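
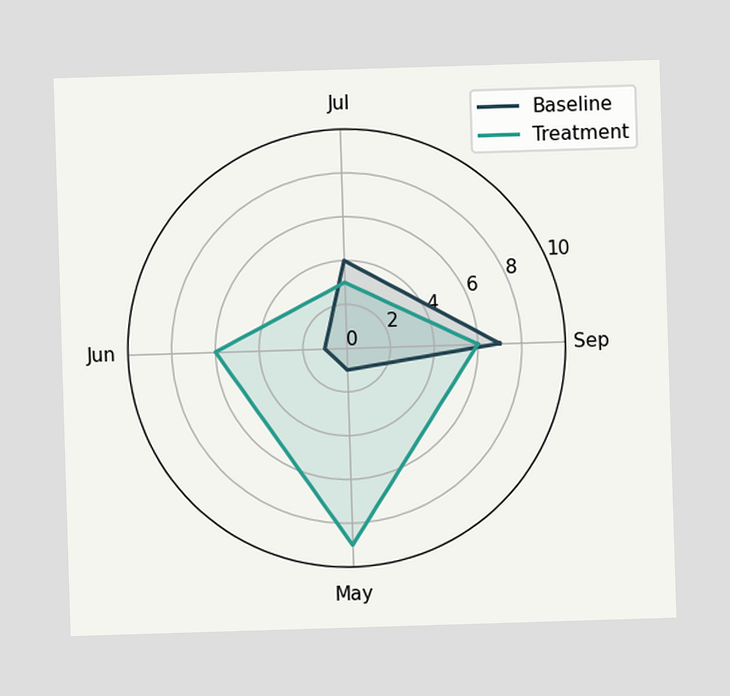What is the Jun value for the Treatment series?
On the Jun axis, Treatment reaches 6.

6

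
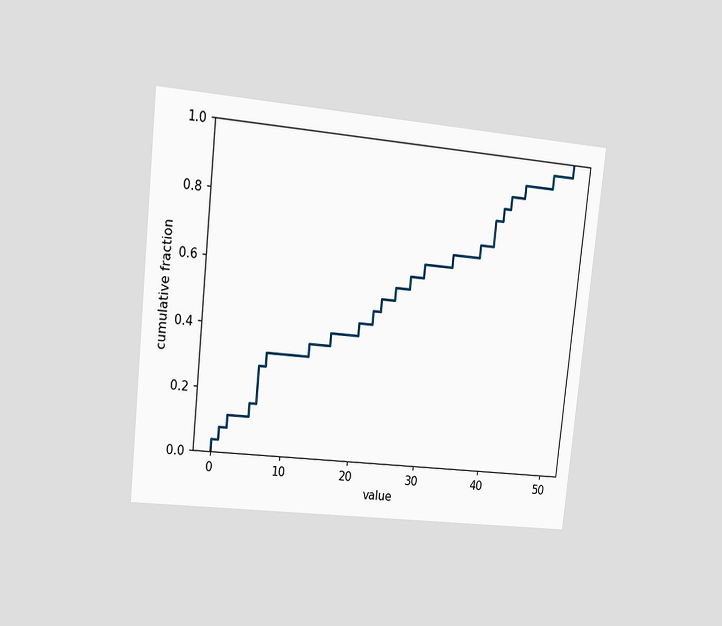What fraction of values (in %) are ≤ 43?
92%

The chart is tilted about 6° clockwise and viewed at a slight angle. At x=43 the ECDF step is at 92%.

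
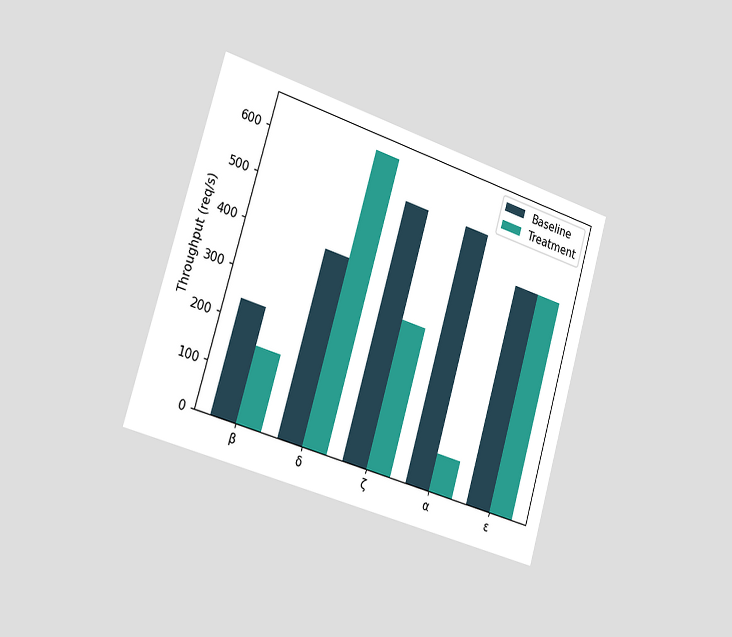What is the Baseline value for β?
The chart is tilted about 16° clockwise and viewed slightly from the left. The Baseline bar at β reaches 240req/s on the y-axis.

240req/s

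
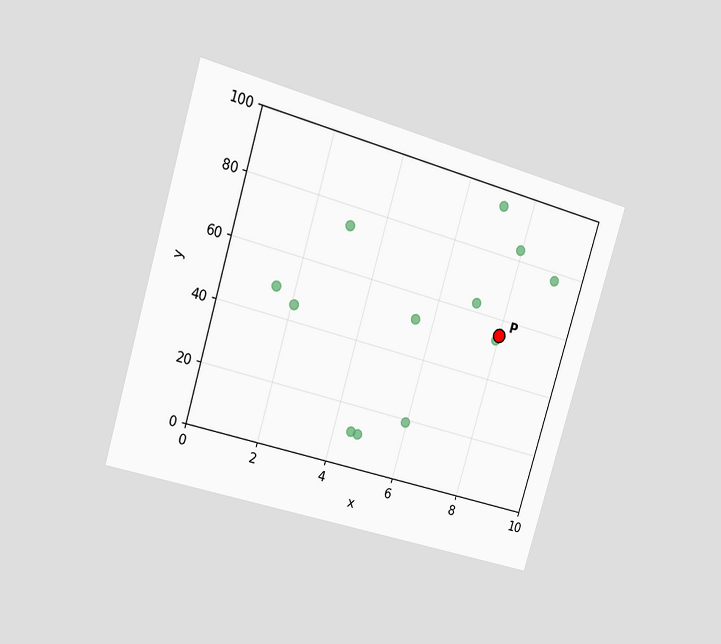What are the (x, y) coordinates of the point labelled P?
The chart is tilted about 16° clockwise and viewed at a slight angle. Following the gridlines from P to each axis, P sits at (8, 55).

(8, 55)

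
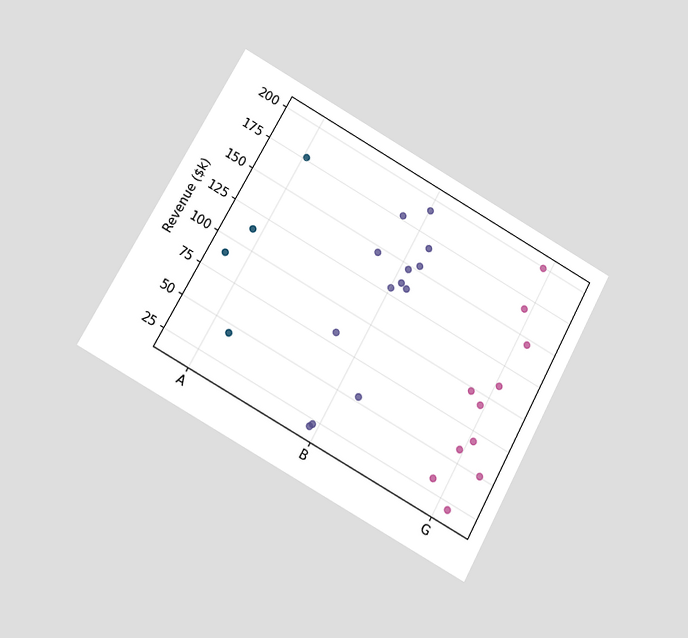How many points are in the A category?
The chart is tilted about 29° clockwise and viewed at a slight angle. Counting the markers in the A column gives 4.

4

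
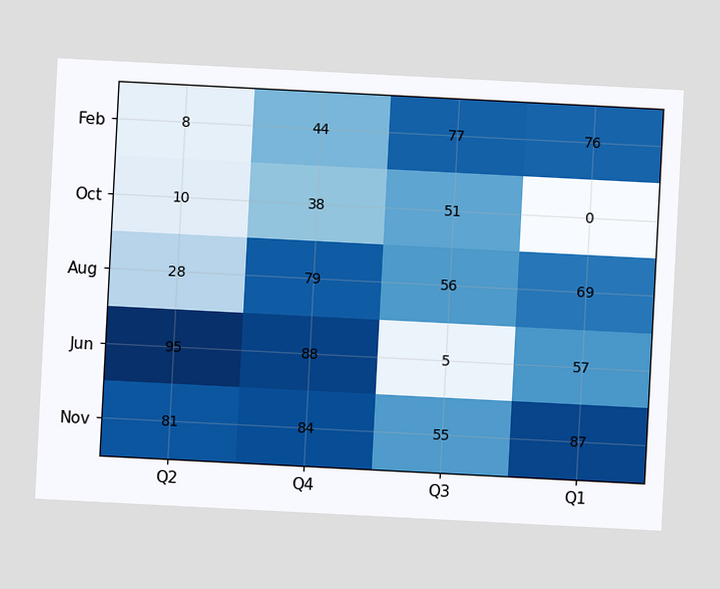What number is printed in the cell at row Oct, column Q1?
0

The chart is tilted about 3° clockwise. The (Oct, Q1) cell reads 0.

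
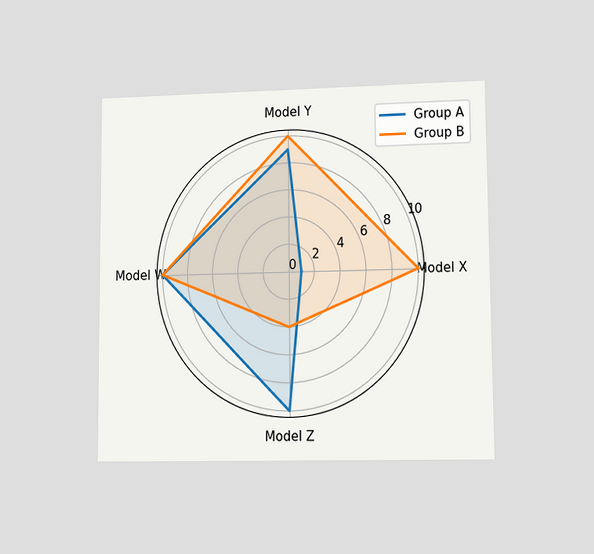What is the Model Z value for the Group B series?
4

The chart is viewed at a slight angle. On the Model Z axis, Group B reaches 4.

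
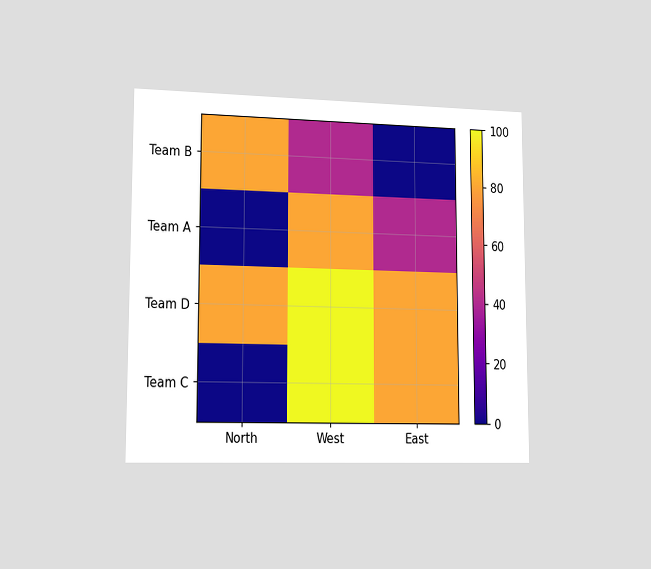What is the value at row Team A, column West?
80

The chart is viewed slightly from the left. Matching cell (Team A, West) against the colorbar gives 80.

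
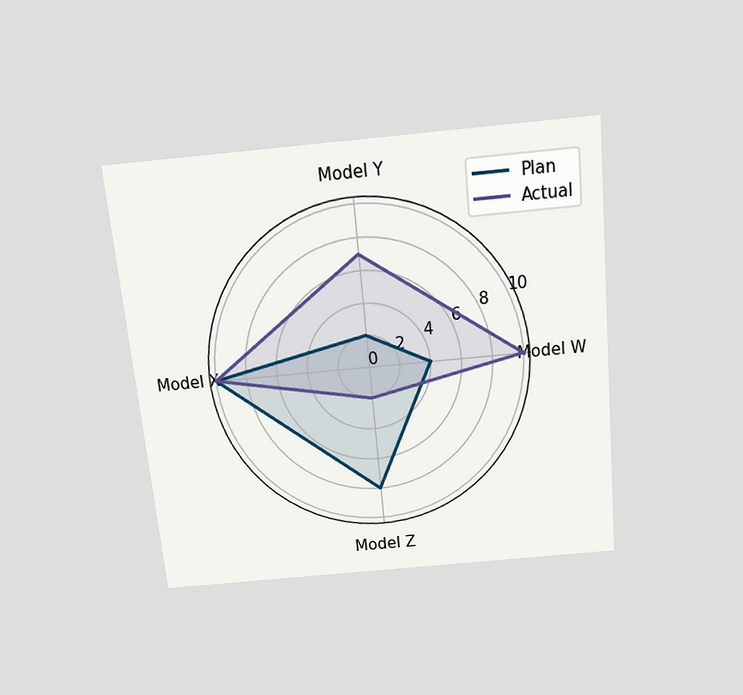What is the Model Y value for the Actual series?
The chart is tilted about 6° counter-clockwise and viewed slightly from above. On the Model Y axis, Actual reaches 7.

7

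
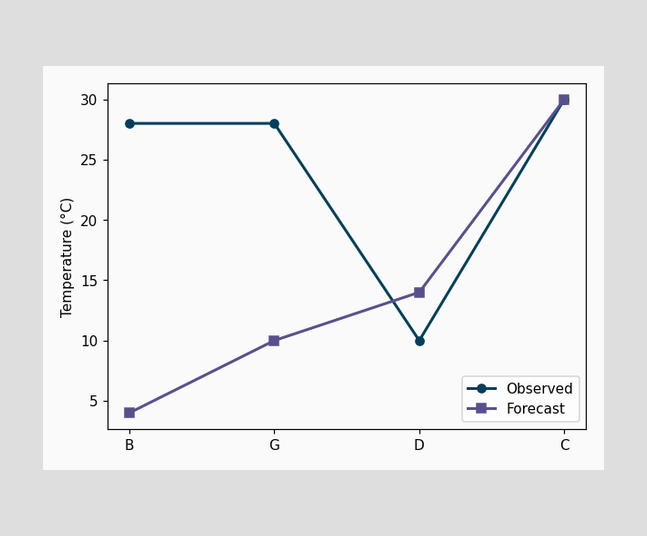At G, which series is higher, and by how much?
Observed, by 18°C

At G, Observed sits above the other line by 18°C.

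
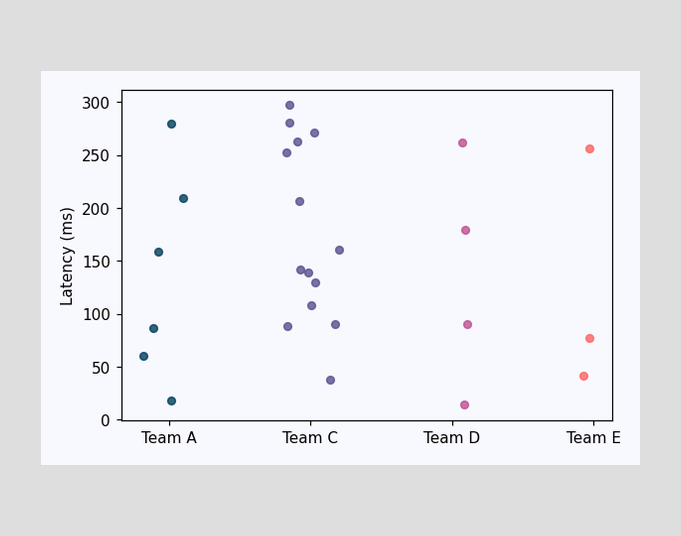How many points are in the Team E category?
3

Counting the markers in the Team E column gives 3.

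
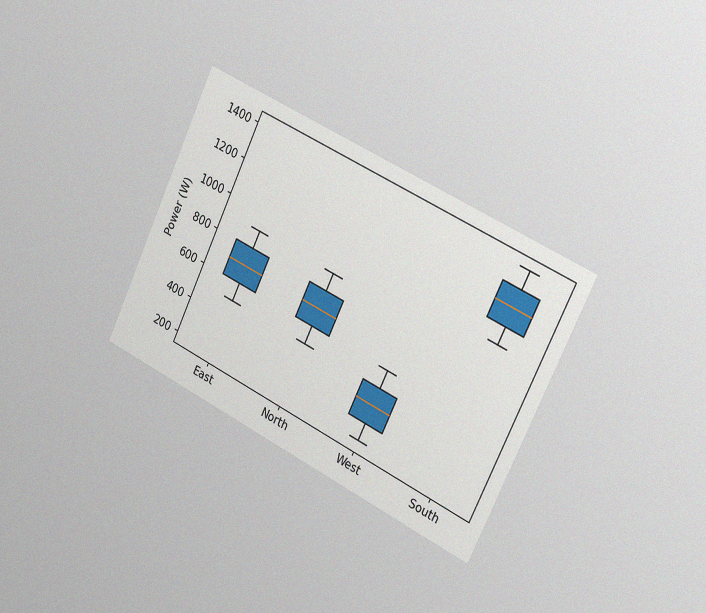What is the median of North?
700W

The chart is tilted about 26° clockwise and viewed slightly from the right, with some photo noise. The median line in the North box sits at 700W.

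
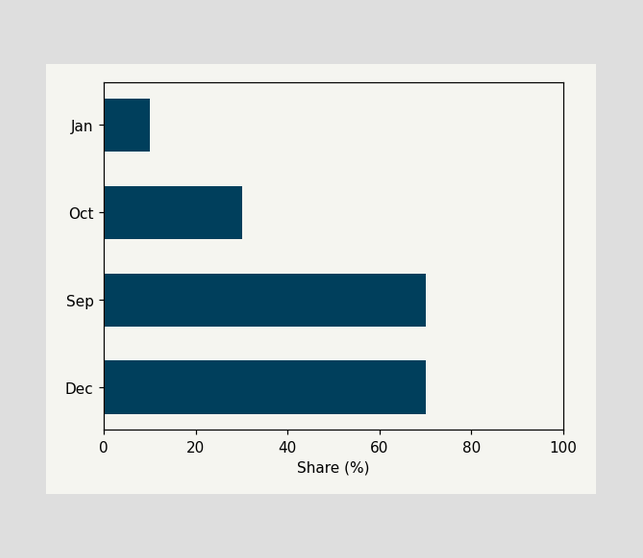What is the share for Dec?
Reading along the chart's x-axis, the Dec bar reaches 70%.

70%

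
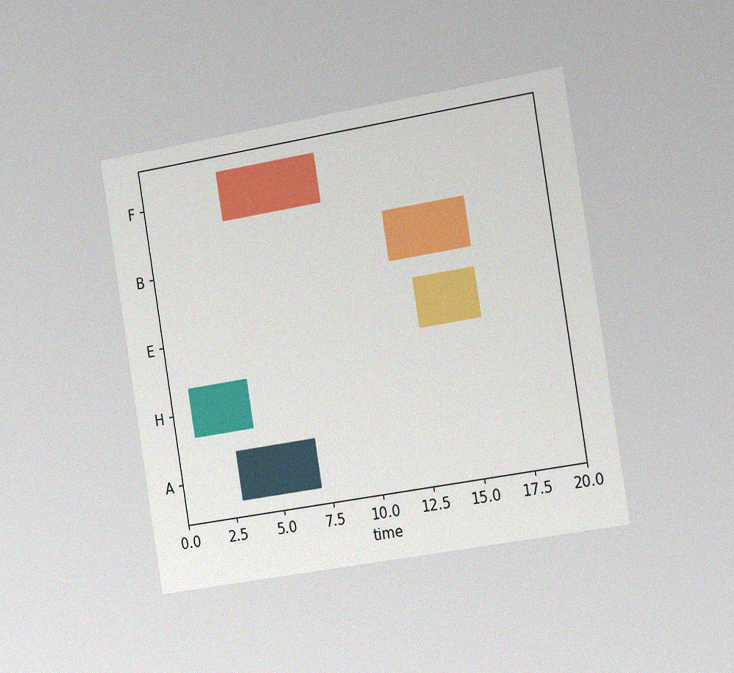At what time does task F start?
4

The chart is tilted about 9° counter-clockwise and viewed slightly from the right, with some photo noise. The F bar begins at t=4.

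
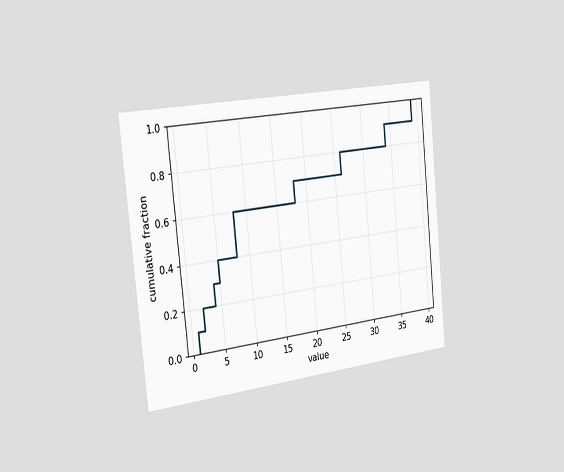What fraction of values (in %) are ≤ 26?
The chart is tilted about 6° counter-clockwise and viewed slightly from the left. At x=26 the ECDF step is at 80%.

80%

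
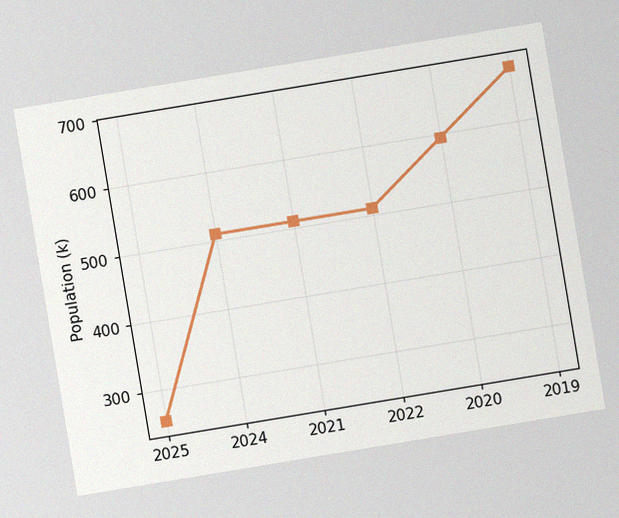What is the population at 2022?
The chart is tilted about 9° counter-clockwise, with some photo noise. At 2022, the line is at 510k.

510k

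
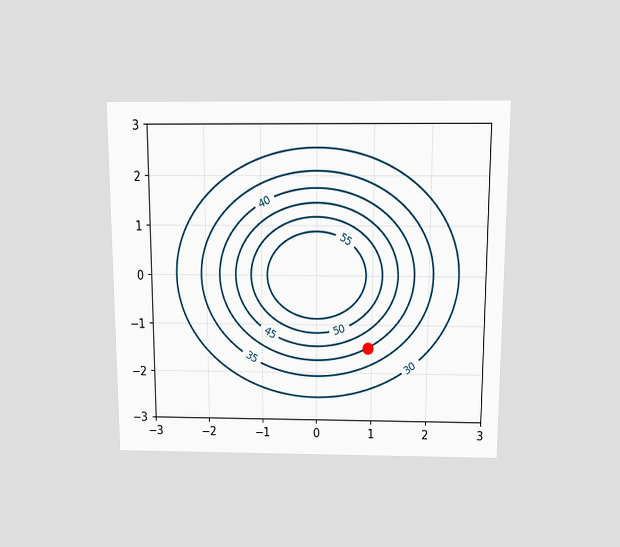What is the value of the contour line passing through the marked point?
The chart is viewed slightly from above. The marked point sits on the contour labelled 40.

40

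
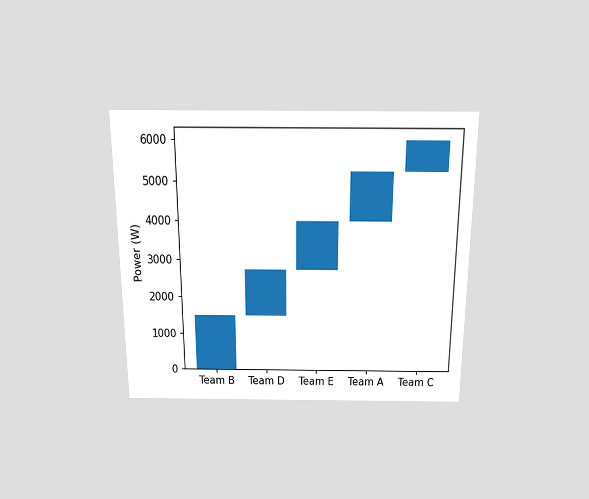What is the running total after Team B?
1500W

The chart is viewed slightly from above. After Team B the running total reaches 1500W.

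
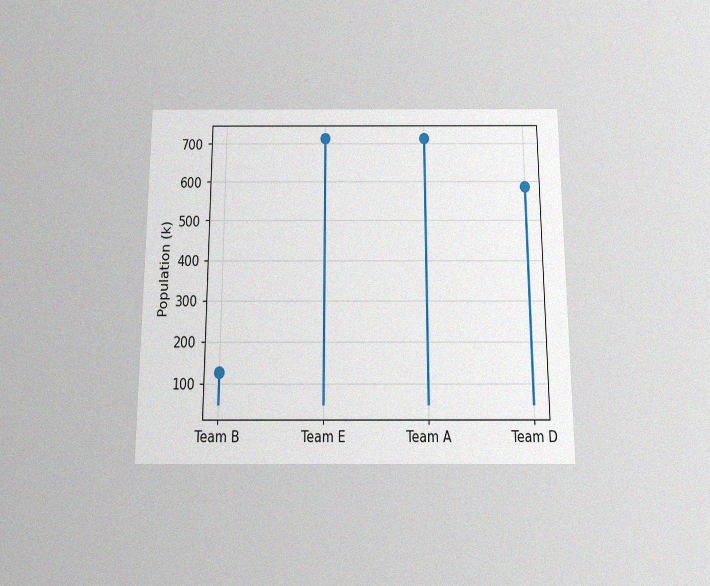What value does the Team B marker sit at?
126k

The chart is viewed slightly from below, with some photo noise. The Team B marker sits at 126k.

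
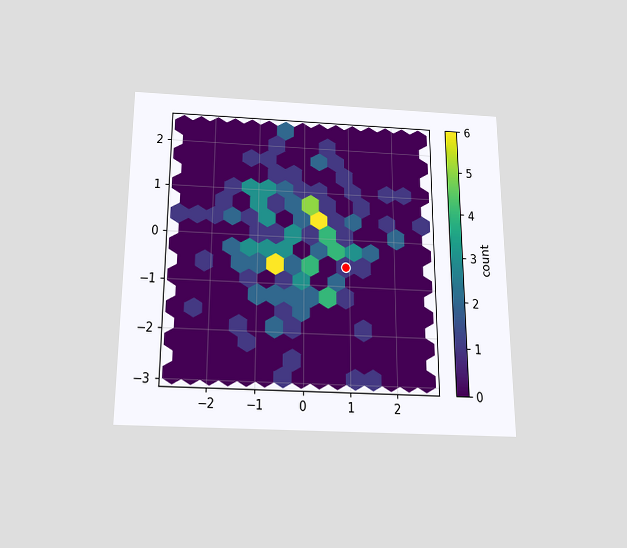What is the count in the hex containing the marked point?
The chart is viewed slightly from below. The marked hex reads 1 on the colorbar.

1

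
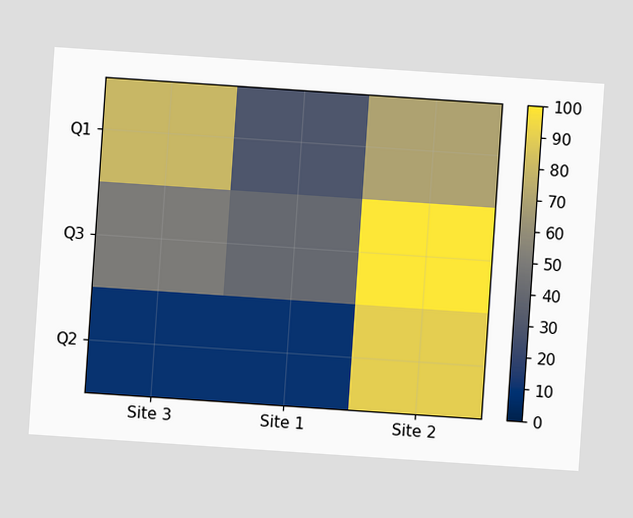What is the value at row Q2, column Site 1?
10

The chart is tilted about 4° clockwise. Matching cell (Q2, Site 1) against the colorbar gives 10.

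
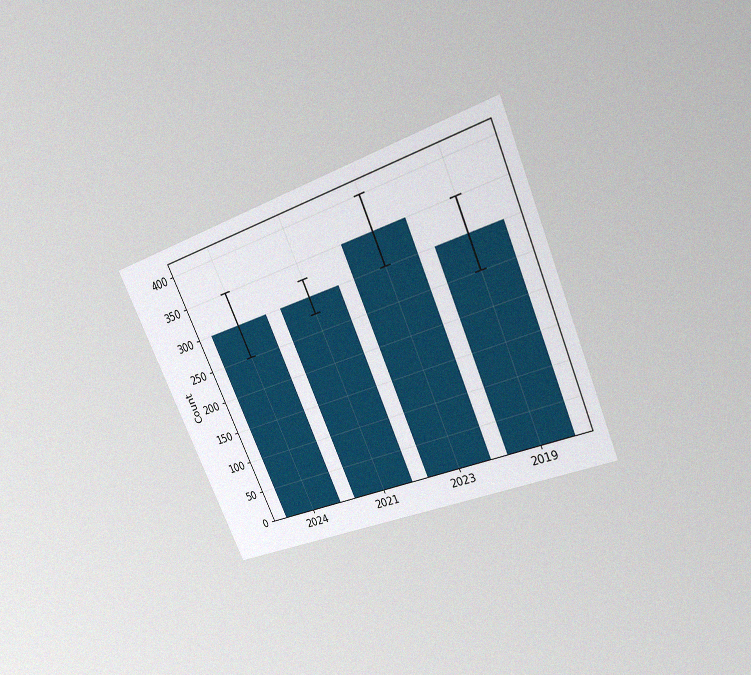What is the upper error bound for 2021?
The chart is tilted about 24° counter-clockwise and viewed at a slight angle, with some photo noise. The 2021 bar's upper whisker reaches 325.

325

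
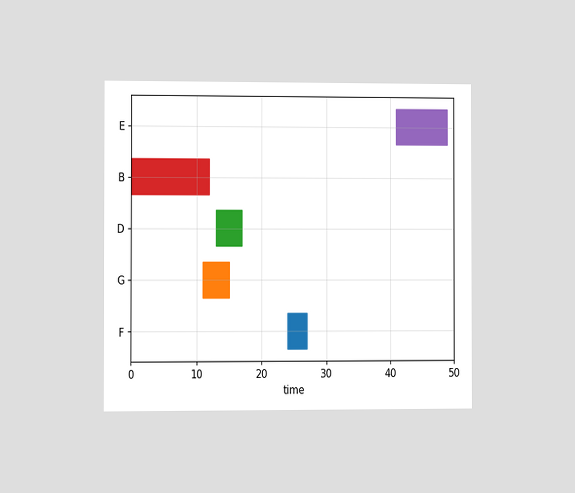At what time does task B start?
0

The chart is viewed slightly from the left. The B bar begins at t=0.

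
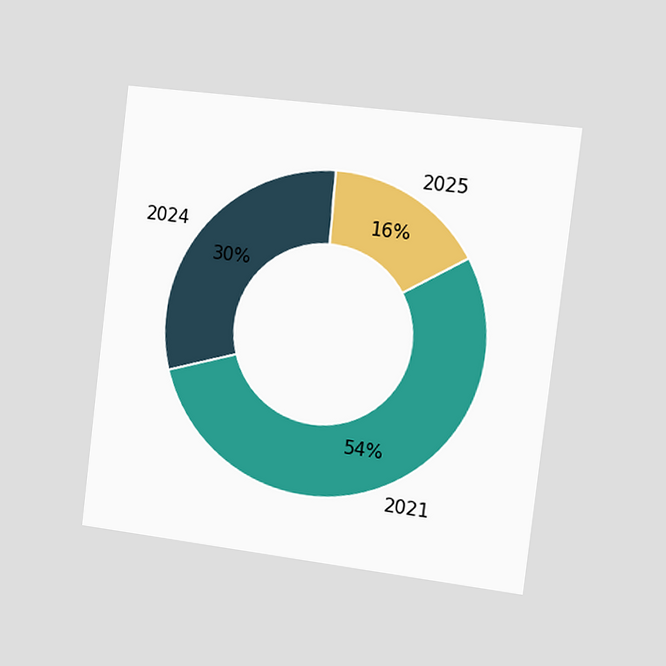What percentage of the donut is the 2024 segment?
The chart is tilted about 7° clockwise and viewed slightly from the right. The 2024 segment takes up 30% of the ring.

30%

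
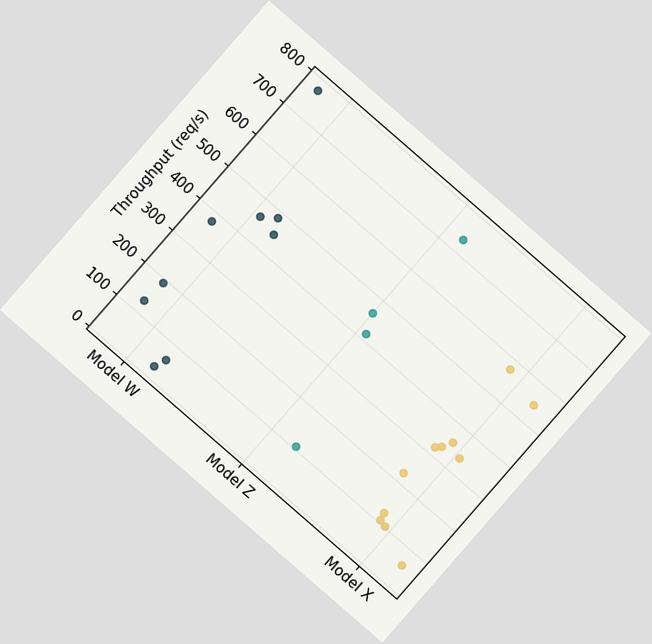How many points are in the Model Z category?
4

The chart is tilted about 41° clockwise. Counting the markers in the Model Z column gives 4.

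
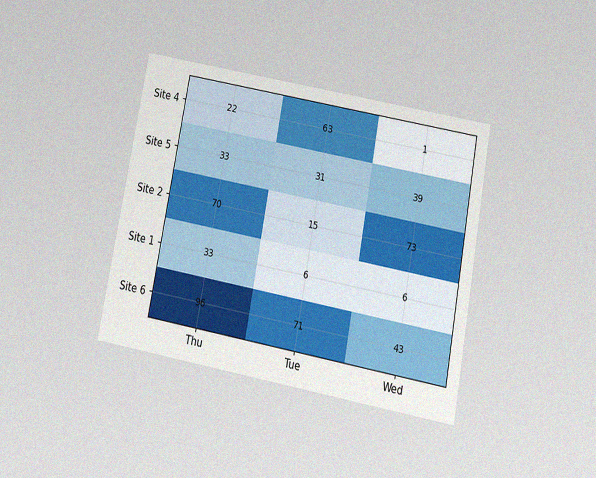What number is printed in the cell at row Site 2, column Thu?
The chart is tilted about 11° clockwise and viewed slightly from below, with some photo noise. The (Site 2, Thu) cell reads 70.

70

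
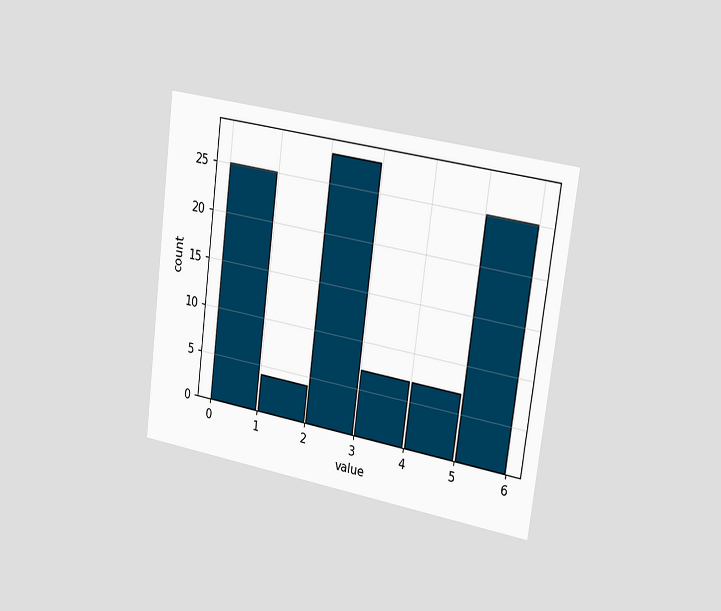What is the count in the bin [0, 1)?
The chart is tilted about 7° clockwise and viewed slightly from the right. The [0, 1) bin has height 25.

25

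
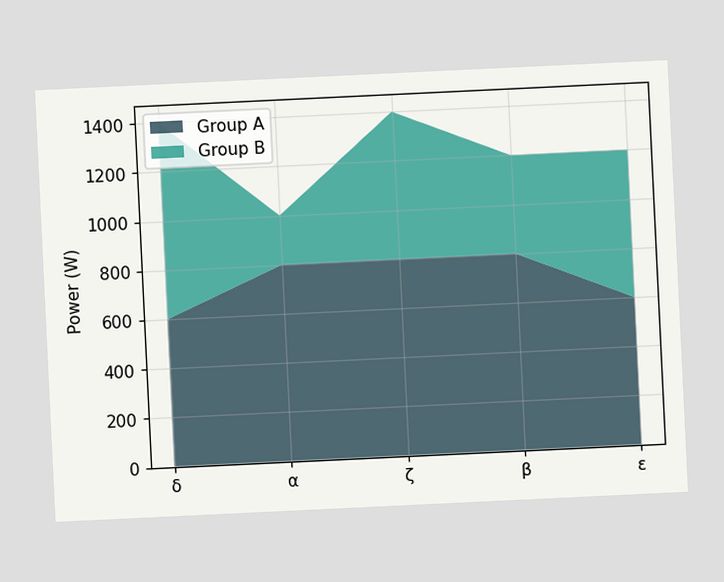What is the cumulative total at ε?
1200W

The chart is tilted about 3° counter-clockwise. The stacked total at ε reaches 1200W.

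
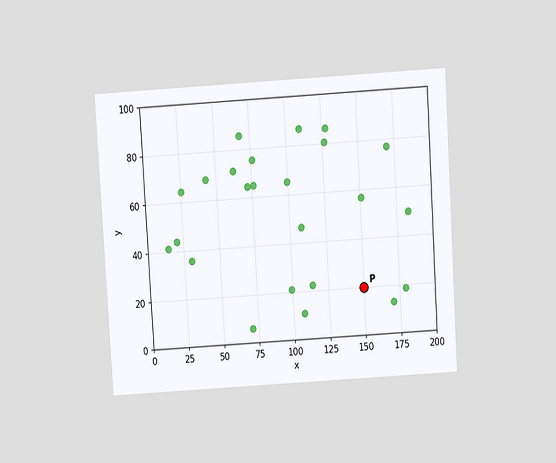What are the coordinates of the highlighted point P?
The chart is tilted about 3° counter-clockwise and viewed slightly from above. Following the gridlines from P to each axis, P sits at (150, 20).

(150, 20)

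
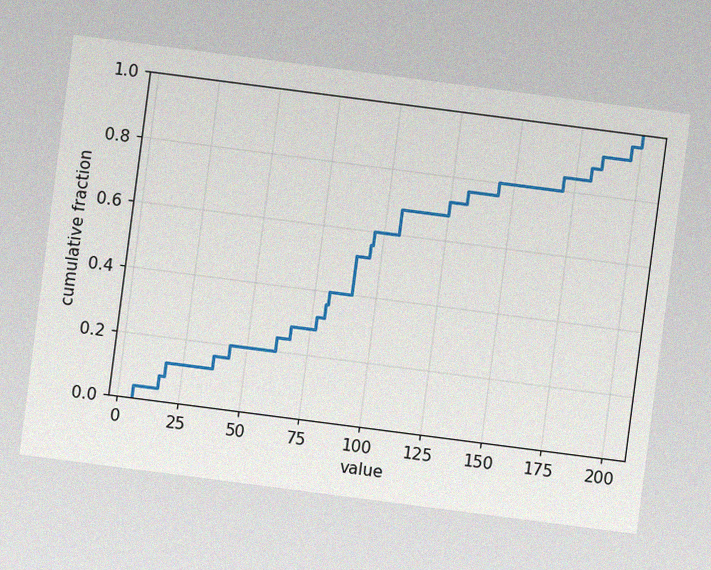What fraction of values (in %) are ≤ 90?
The chart is tilted about 7° clockwise, with some photo noise. At x=90 the ECDF step is at 52%.

52%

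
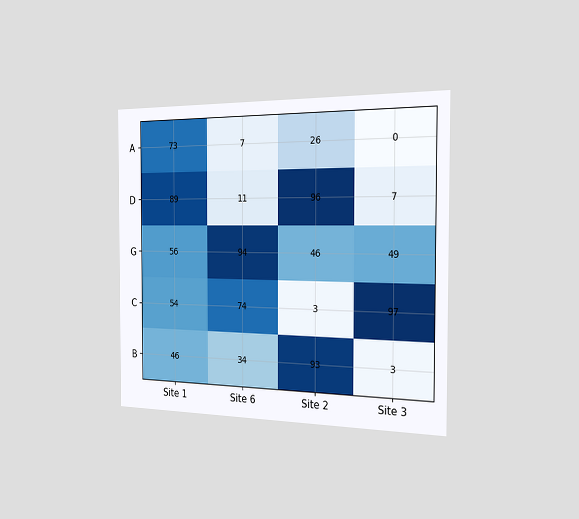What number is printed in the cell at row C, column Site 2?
The chart is viewed slightly from the right. The (C, Site 2) cell reads 3.

3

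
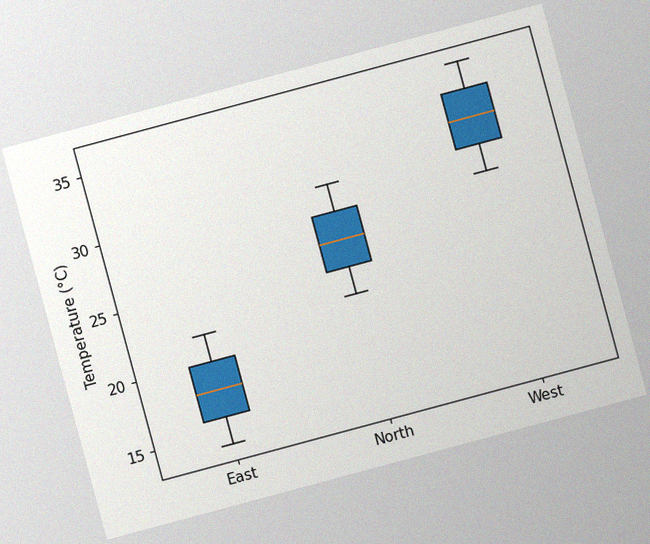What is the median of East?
The chart is tilted about 15° counter-clockwise, with some photo noise. The median line in the East box sits at 18°C.

18°C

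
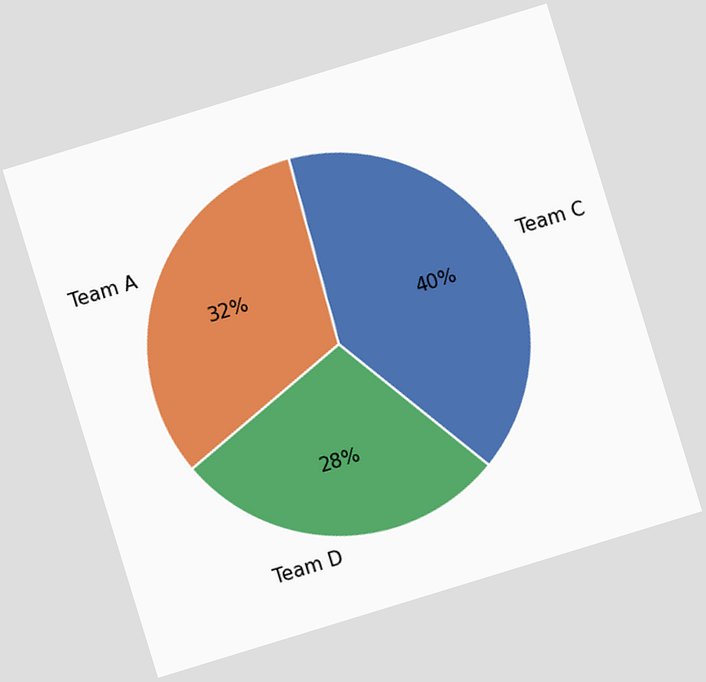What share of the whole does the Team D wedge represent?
The chart is tilted about 17° counter-clockwise. The Team D slice takes up 28% of the pie.

28%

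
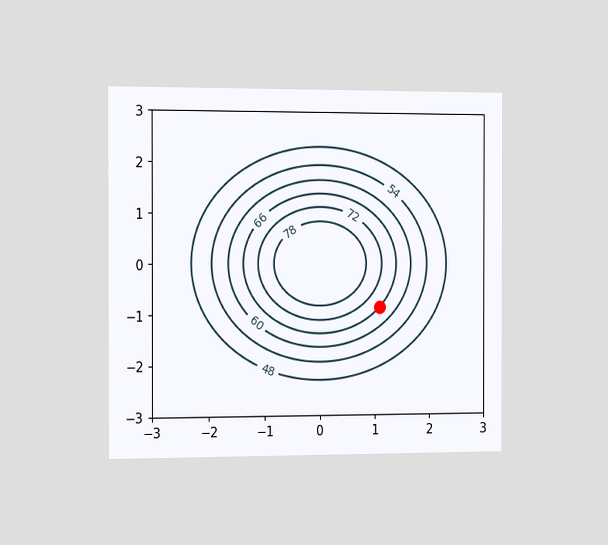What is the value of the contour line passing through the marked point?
66

The chart is viewed slightly from the left. The marked point sits on the contour labelled 66.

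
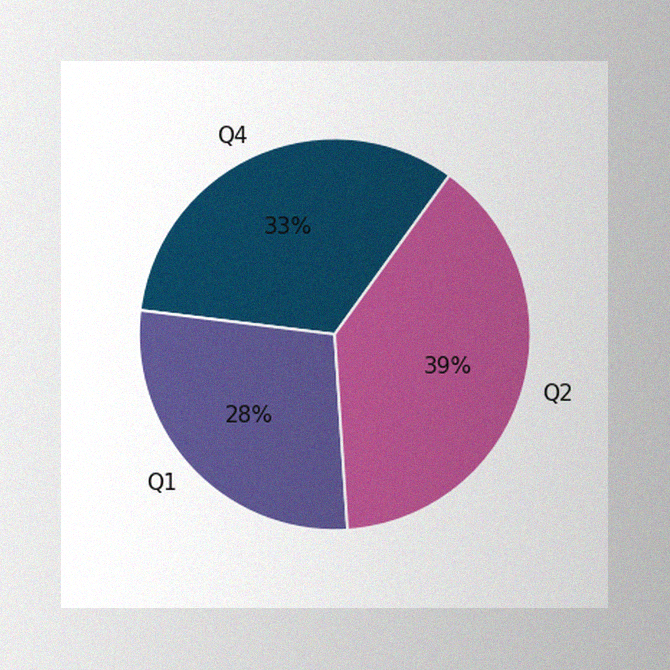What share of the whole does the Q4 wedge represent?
The image has some photo noise and uneven lighting. The Q4 slice takes up 33% of the pie.

33%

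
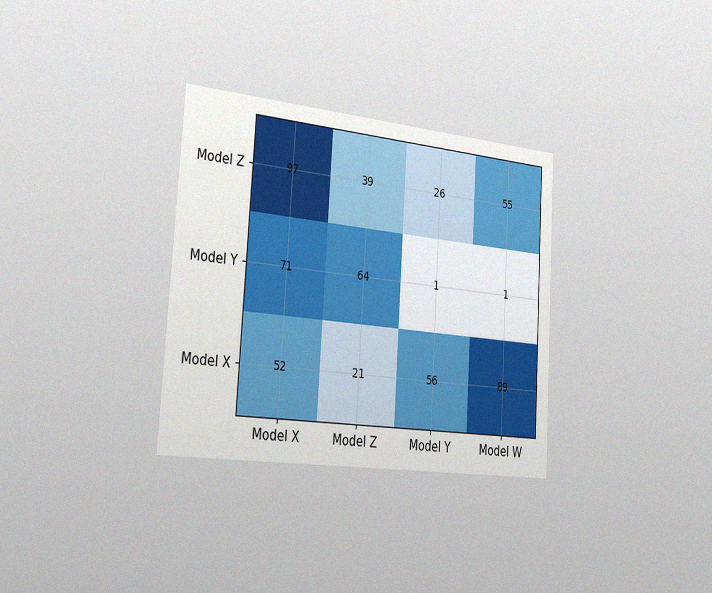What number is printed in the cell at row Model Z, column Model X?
The chart is tilted about 4° clockwise and viewed slightly from the left, with some photo noise. The (Model Z, Model X) cell reads 97.

97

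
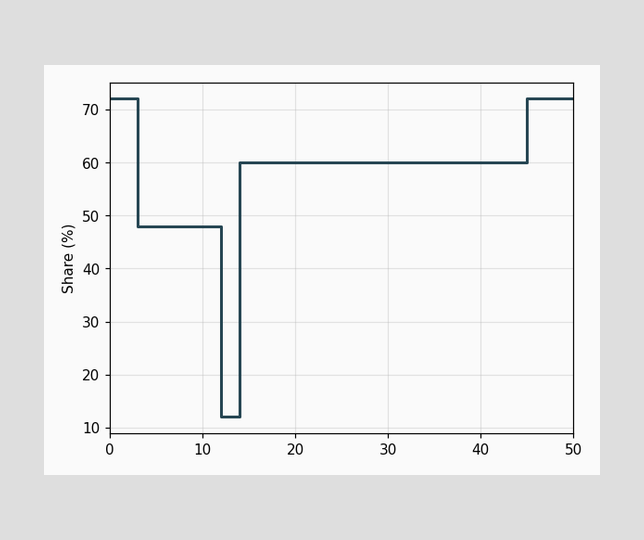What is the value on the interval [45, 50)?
On [45, 50) the step sits at 72%.

72%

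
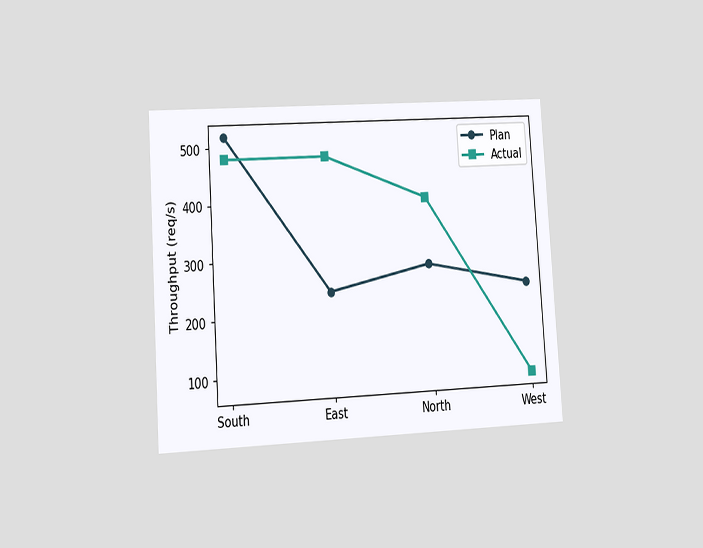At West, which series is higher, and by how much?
Plan, by 160req/s

The chart is tilted about 4° counter-clockwise and viewed slightly from the left. At West, Plan sits above the other line by 160req/s.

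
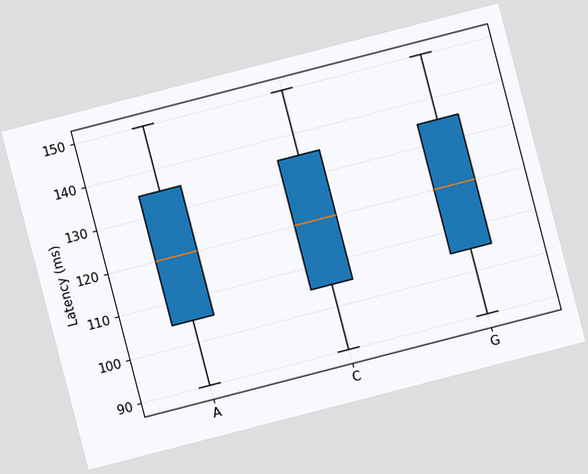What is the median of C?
120ms

The chart is tilted about 14° counter-clockwise. The median line in the C box sits at 120ms.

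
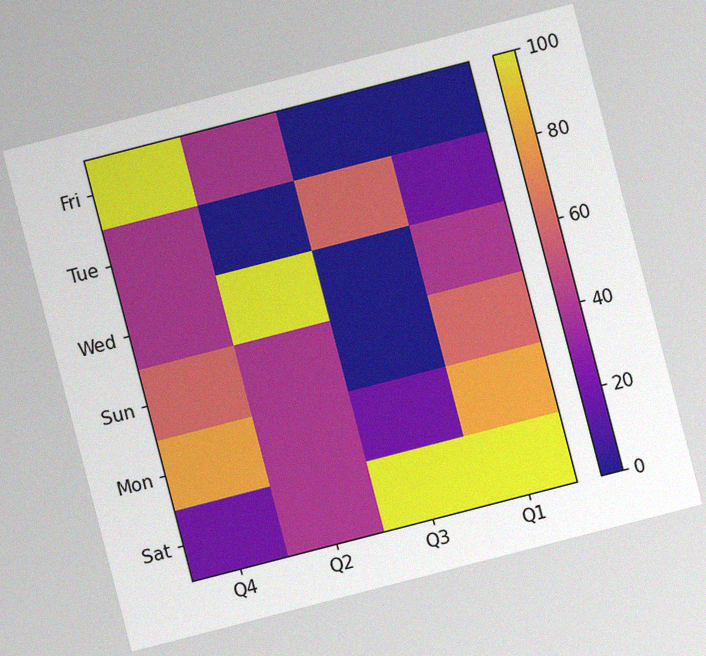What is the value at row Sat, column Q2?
40

The chart is tilted about 14° counter-clockwise, with some photo noise. Matching cell (Sat, Q2) against the colorbar gives 40.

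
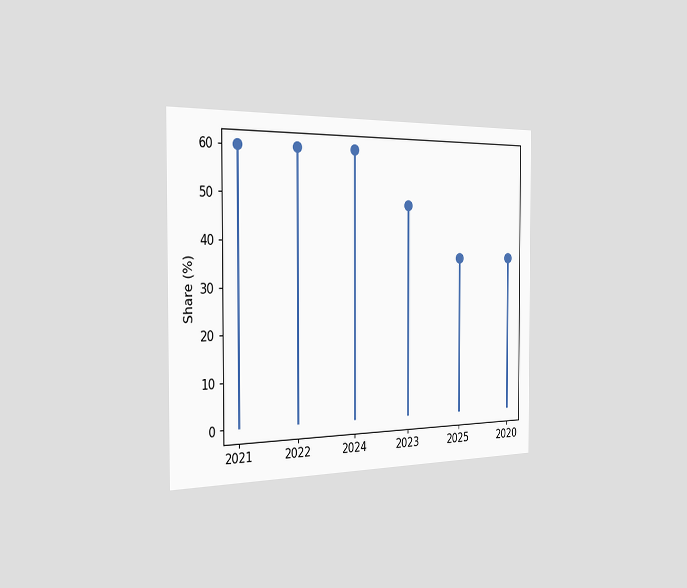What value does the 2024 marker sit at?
60%

The chart is viewed slightly from the left. The 2024 marker sits at 60%.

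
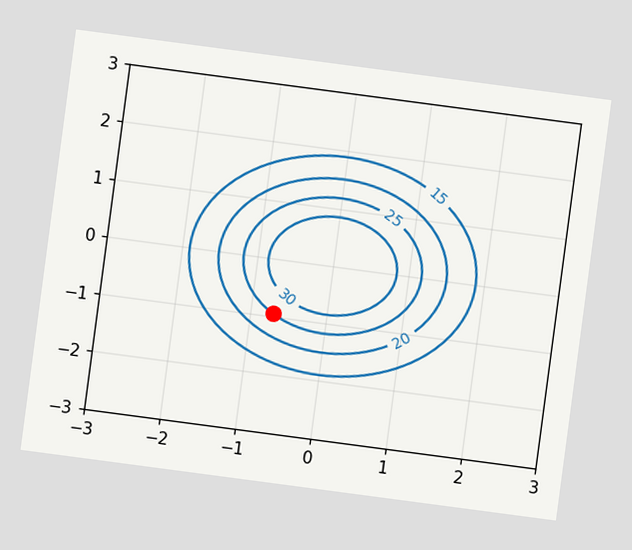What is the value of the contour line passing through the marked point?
The chart is tilted about 8° clockwise. The marked point sits on the contour labelled 25.

25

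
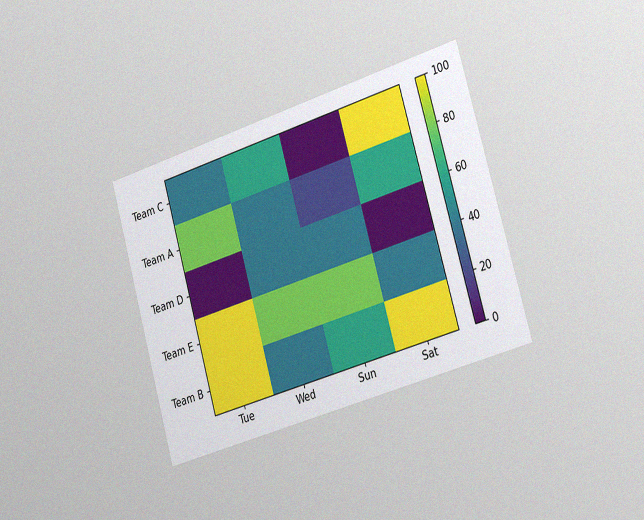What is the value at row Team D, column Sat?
The chart is tilted about 16° counter-clockwise and viewed slightly from the right, with some photo noise. Matching cell (Team D, Sat) against the colorbar gives 0.

0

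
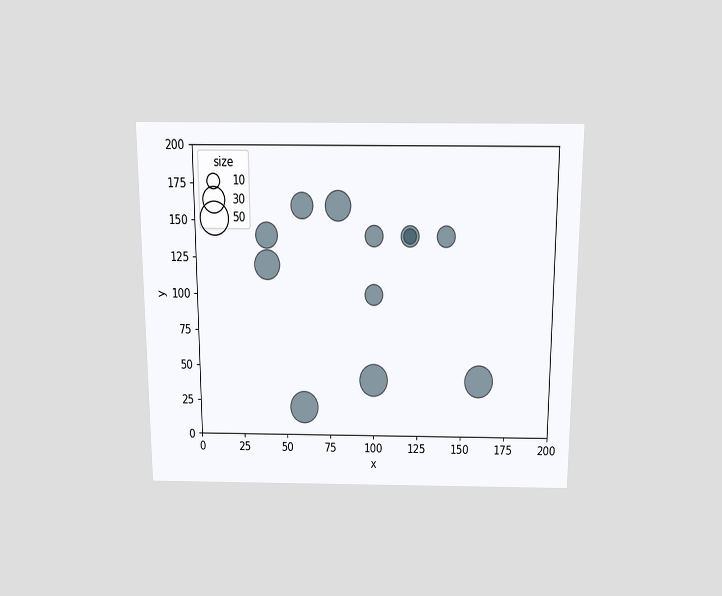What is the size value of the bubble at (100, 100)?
20

The chart is viewed slightly from above. Matching the bubble at (100, 100) against the size legend gives 20.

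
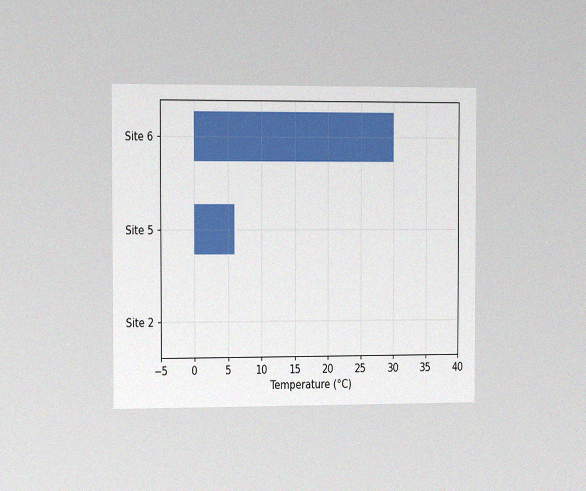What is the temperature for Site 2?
0°C

The chart is viewed slightly from the left, with some photo noise. Reading along the chart's x-axis, the Site 2 bar reaches 0°C.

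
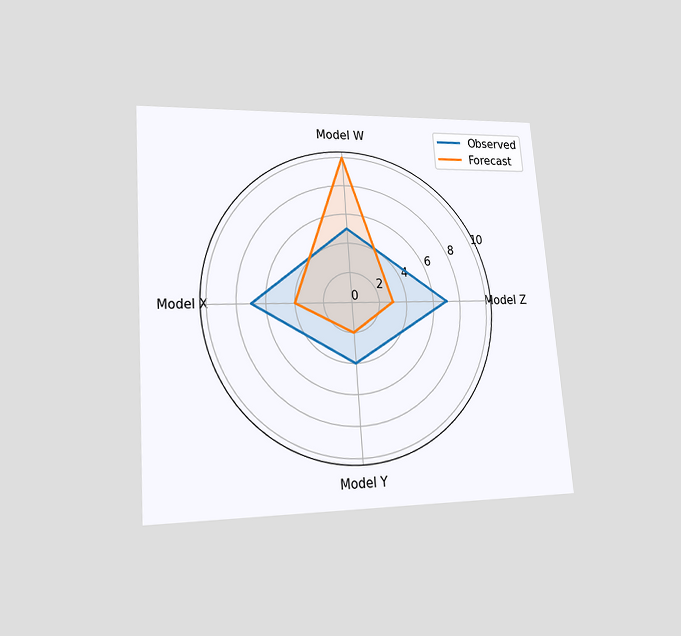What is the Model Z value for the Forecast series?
3

The chart is tilted about 4° counter-clockwise and viewed at a slight angle. On the Model Z axis, Forecast reaches 3.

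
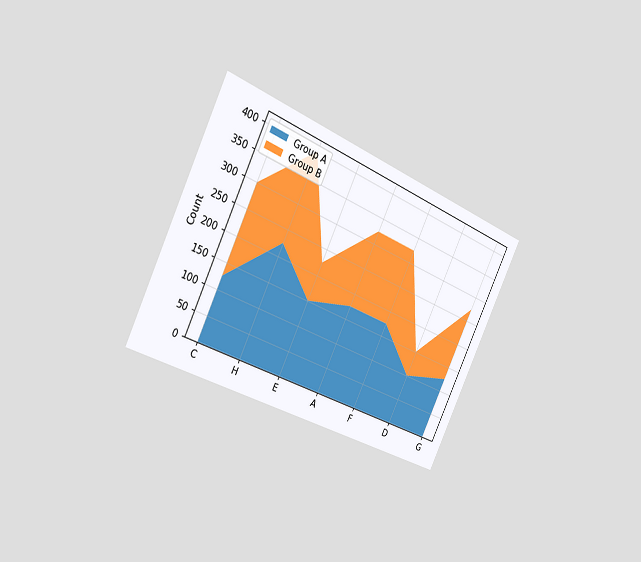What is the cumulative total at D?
The chart is tilted about 26° clockwise and viewed slightly from the left. The stacked total at D reaches 150.

150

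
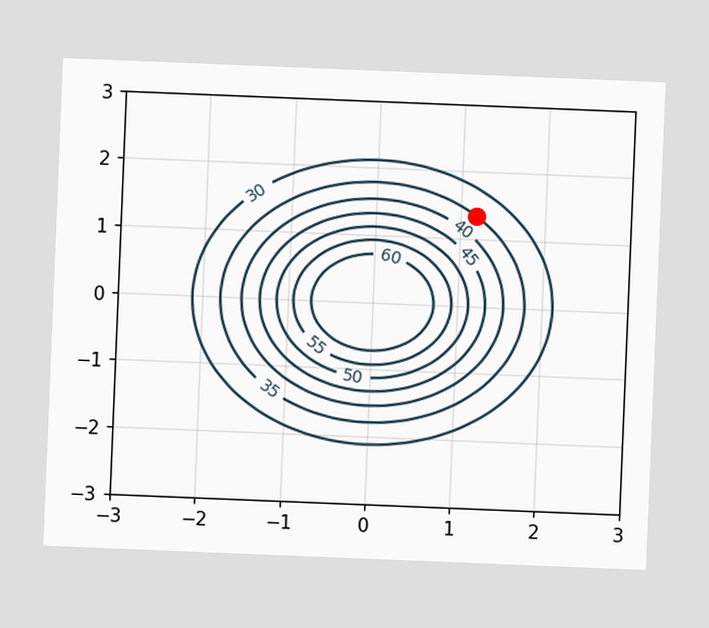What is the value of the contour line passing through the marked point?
The chart is tilted about 2° clockwise. The marked point sits on the contour labelled 35.

35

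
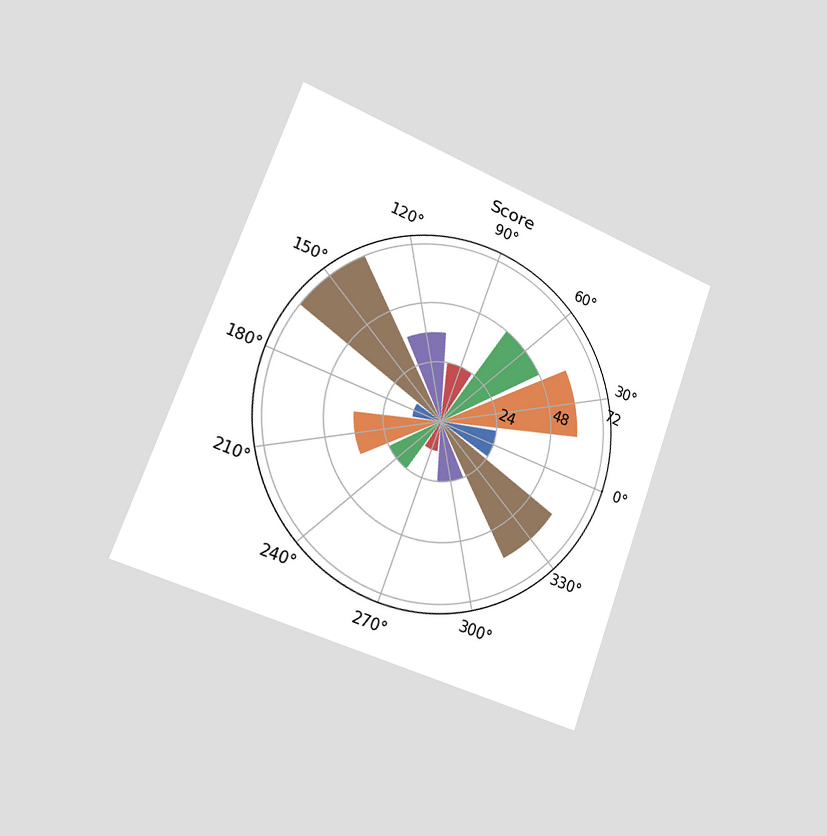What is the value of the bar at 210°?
36

The chart is tilted about 20° clockwise and viewed slightly from the left. The bar at 210° reaches 36 on the radial axis.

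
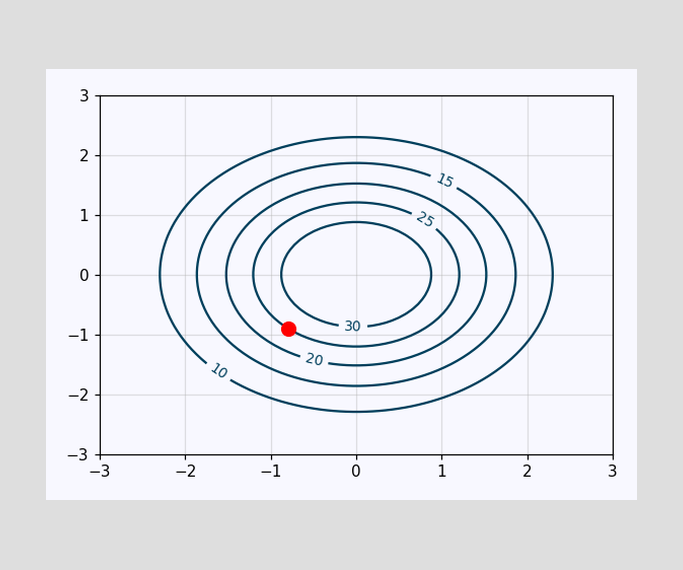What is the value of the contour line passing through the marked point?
The marked point sits on the contour labelled 25.

25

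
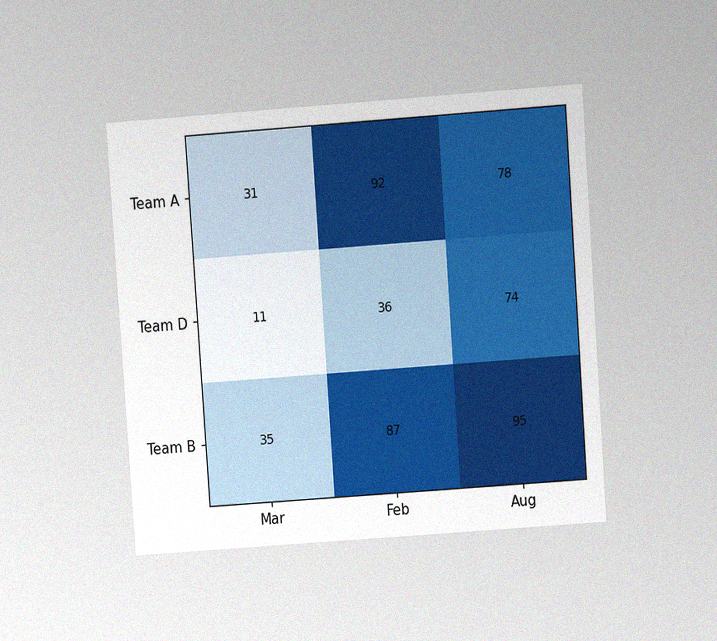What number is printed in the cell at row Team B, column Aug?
95

The chart is tilted about 4° counter-clockwise and viewed at a slight angle, with some photo noise. The (Team B, Aug) cell reads 95.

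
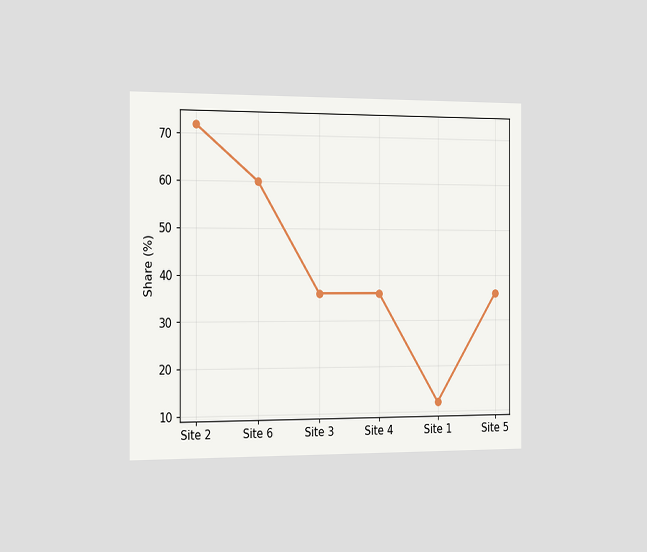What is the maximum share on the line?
The chart is viewed slightly from the left. The highest point is at Site 2, and reading across to the y-axis gives 72%.

72%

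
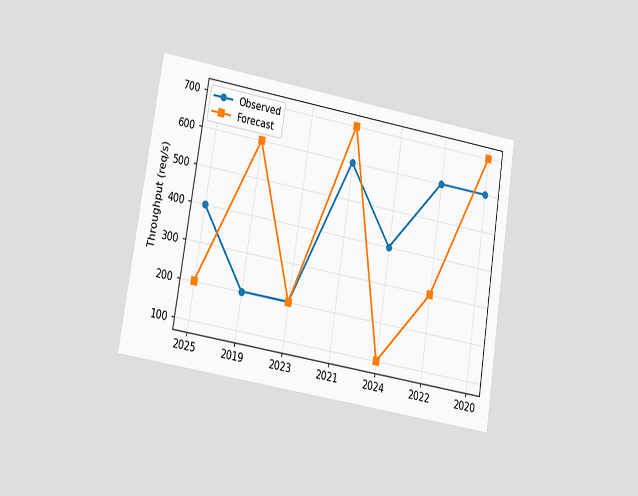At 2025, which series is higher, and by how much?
The chart is tilted about 9° clockwise and viewed at a slight angle. At 2025, Observed sits above the other line by 200req/s.

Observed, by 200req/s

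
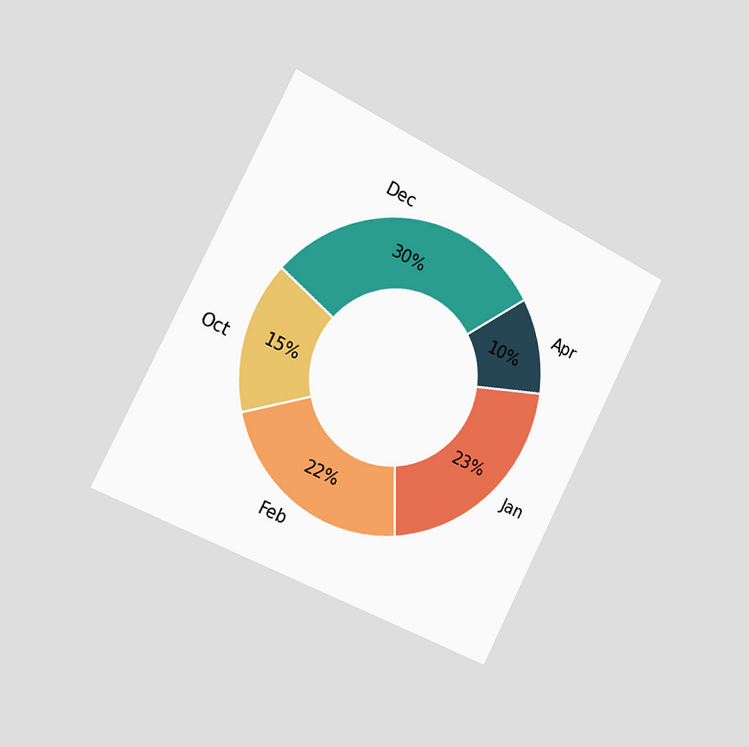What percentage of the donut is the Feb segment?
The chart is tilted about 27° clockwise and viewed slightly from the left. The Feb segment takes up 22% of the ring.

22%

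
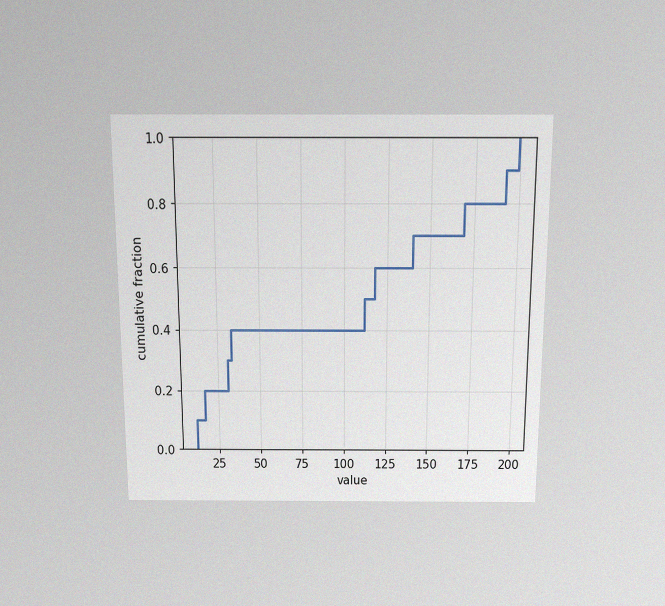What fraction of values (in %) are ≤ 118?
The chart is viewed slightly from above, with some photo noise. At x=118 the ECDF step is at 60%.

60%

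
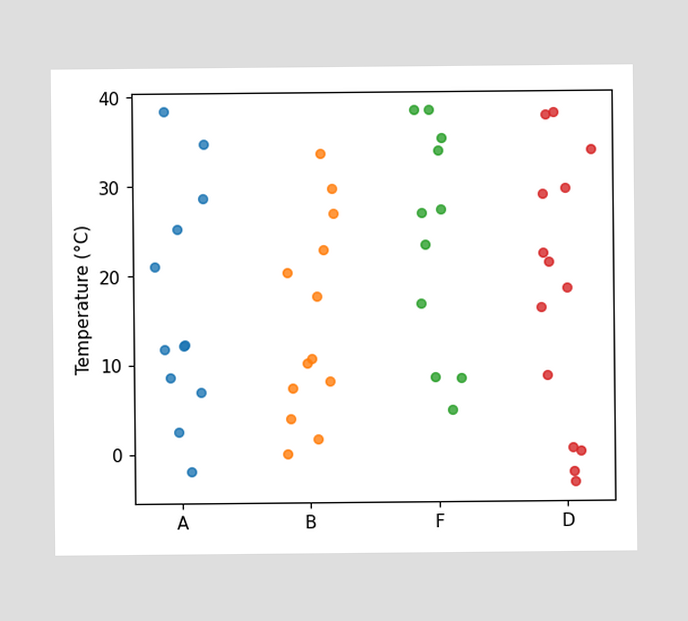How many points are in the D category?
14

Counting the markers in the D column gives 14.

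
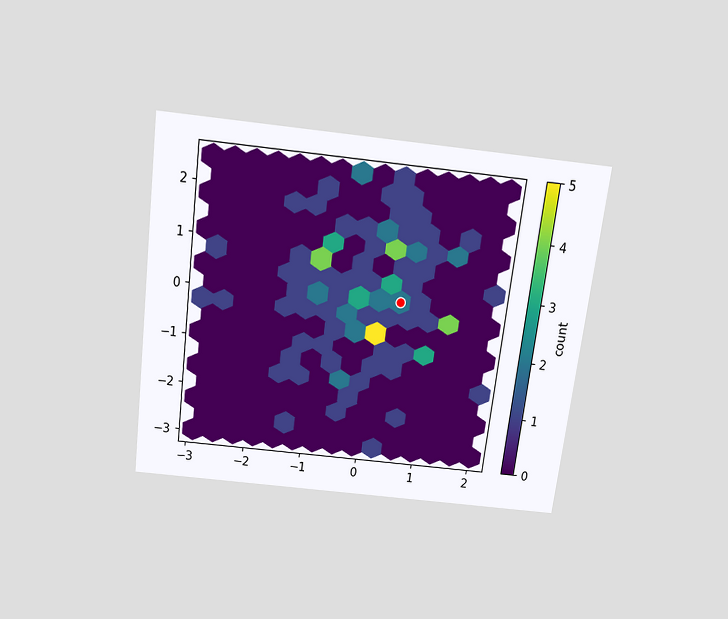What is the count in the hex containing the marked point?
The chart is tilted about 7° clockwise and viewed slightly from above. The marked hex reads 2 on the colorbar.

2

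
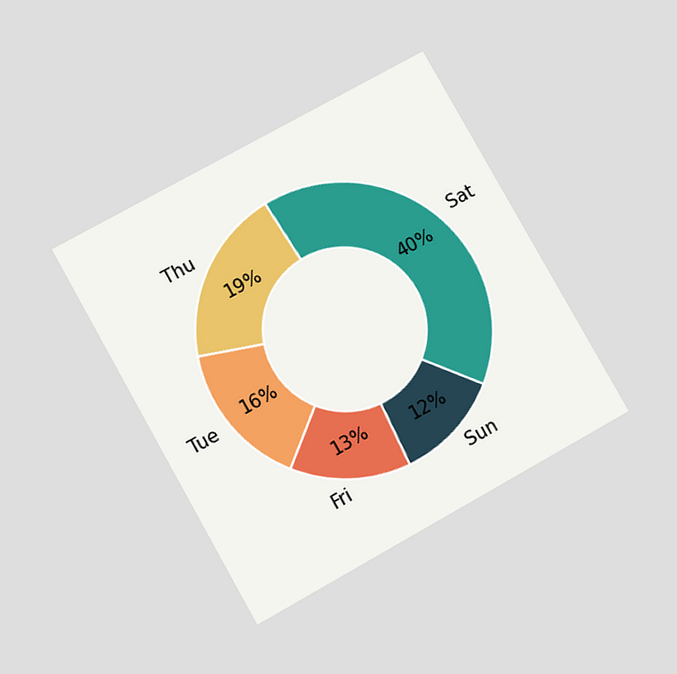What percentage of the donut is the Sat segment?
The chart is tilted about 29° counter-clockwise and viewed slightly from below. The Sat segment takes up 40% of the ring.

40%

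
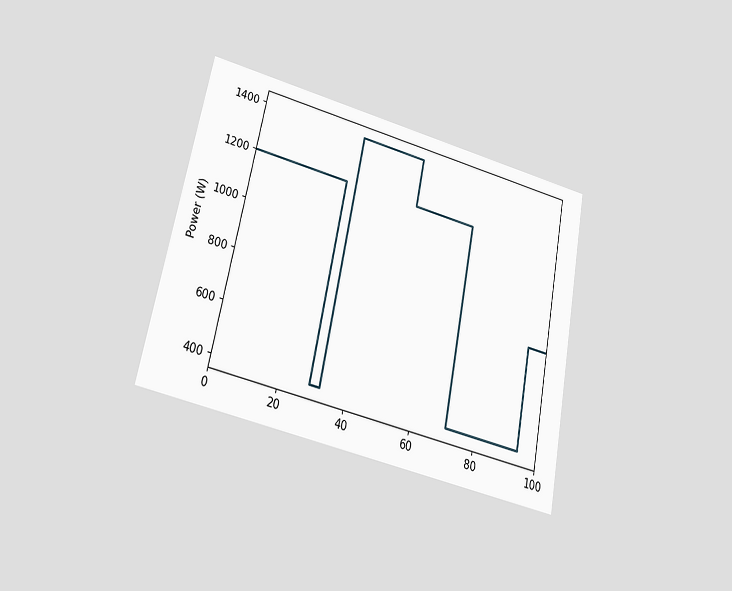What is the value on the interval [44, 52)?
1400W

The chart is tilted about 11° clockwise and viewed slightly from below. On [44, 52) the step sits at 1400W.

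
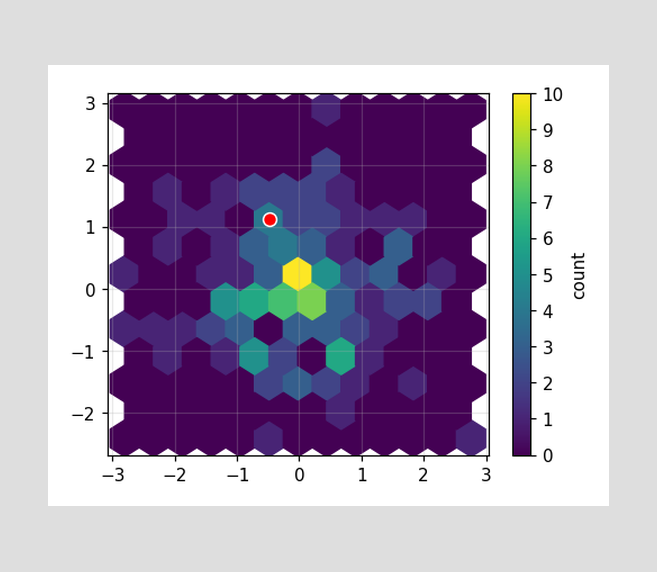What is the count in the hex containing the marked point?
4

The marked hex reads 4 on the colorbar.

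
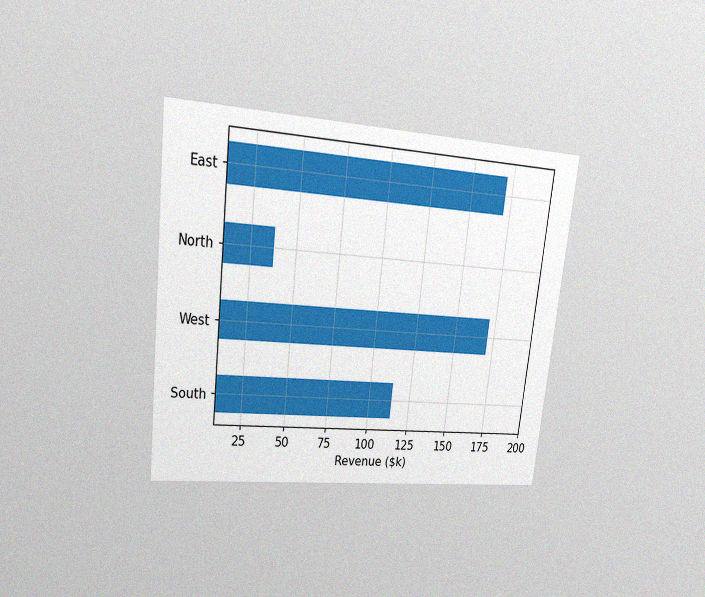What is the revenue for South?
The chart is tilted about 6° clockwise and viewed at a slight angle, with some photo noise. Reading along the chart's x-axis, the South bar reaches $114k.

$114k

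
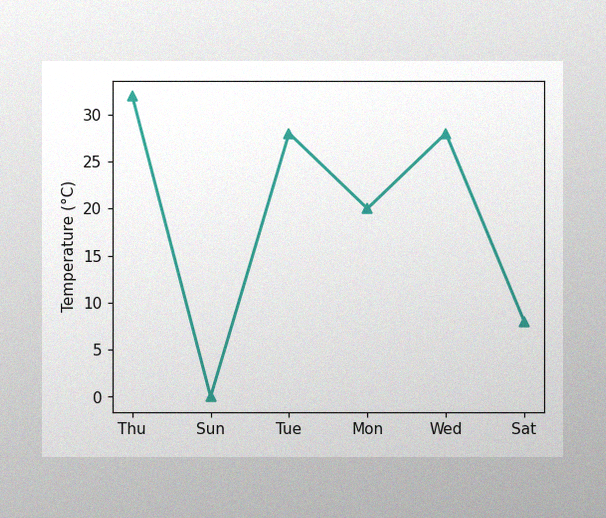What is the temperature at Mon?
20°C

The image has some photo noise and uneven lighting. At Mon, the line is at 20°C.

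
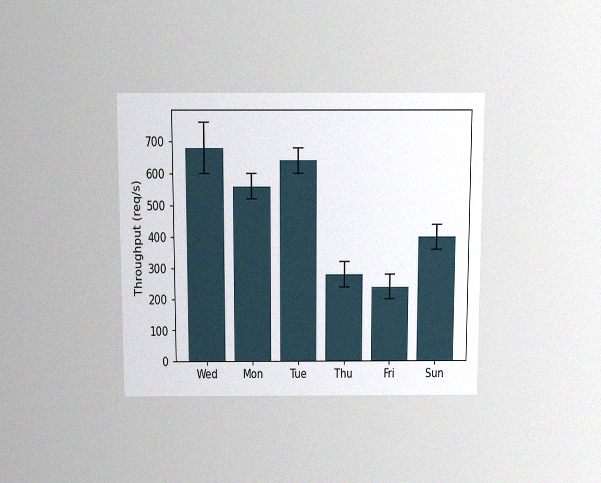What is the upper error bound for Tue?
680req/s

The chart is viewed slightly from above, with some photo noise. The Tue bar's upper whisker reaches 680req/s.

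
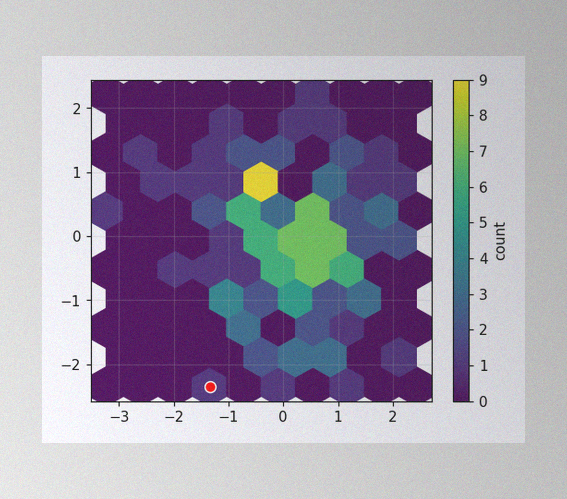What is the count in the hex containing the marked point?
The image has some photo noise and uneven lighting. The marked hex reads 1 on the colorbar.

1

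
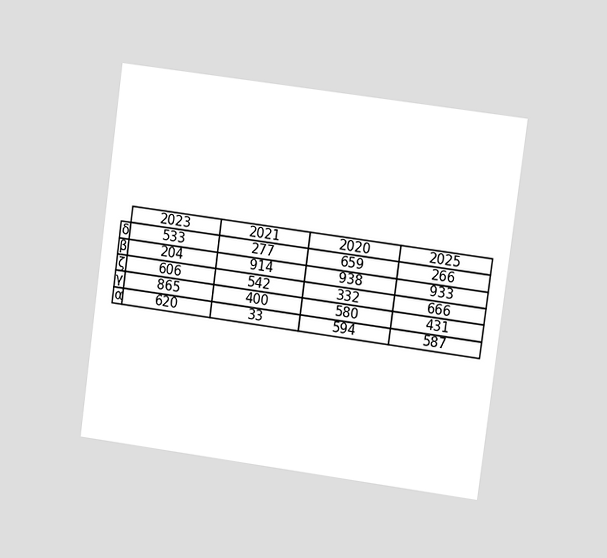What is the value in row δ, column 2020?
The chart is tilted about 8° clockwise and viewed at a slight angle. The (δ, 2020) cell reads 659.

659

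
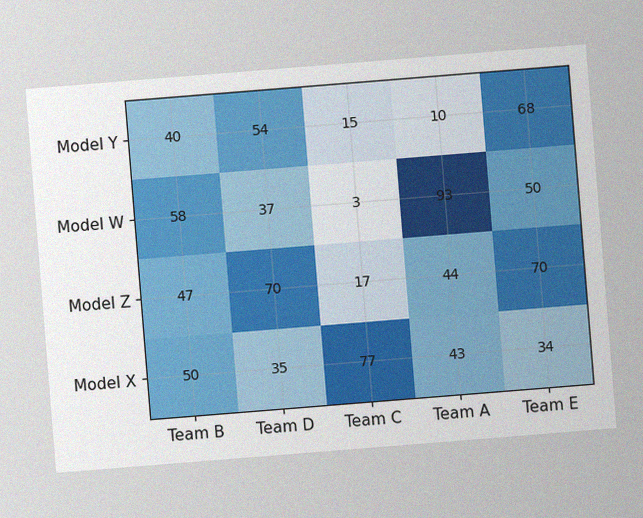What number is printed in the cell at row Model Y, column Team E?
The chart is tilted about 5° counter-clockwise, with some photo noise. The (Model Y, Team E) cell reads 68.

68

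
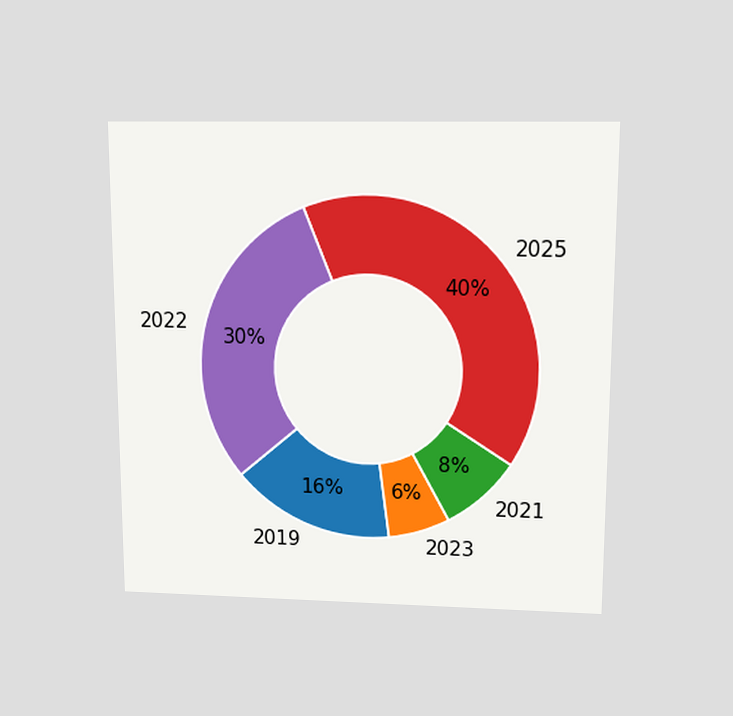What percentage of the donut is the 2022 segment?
30%

The chart is viewed slightly from above. The 2022 segment takes up 30% of the ring.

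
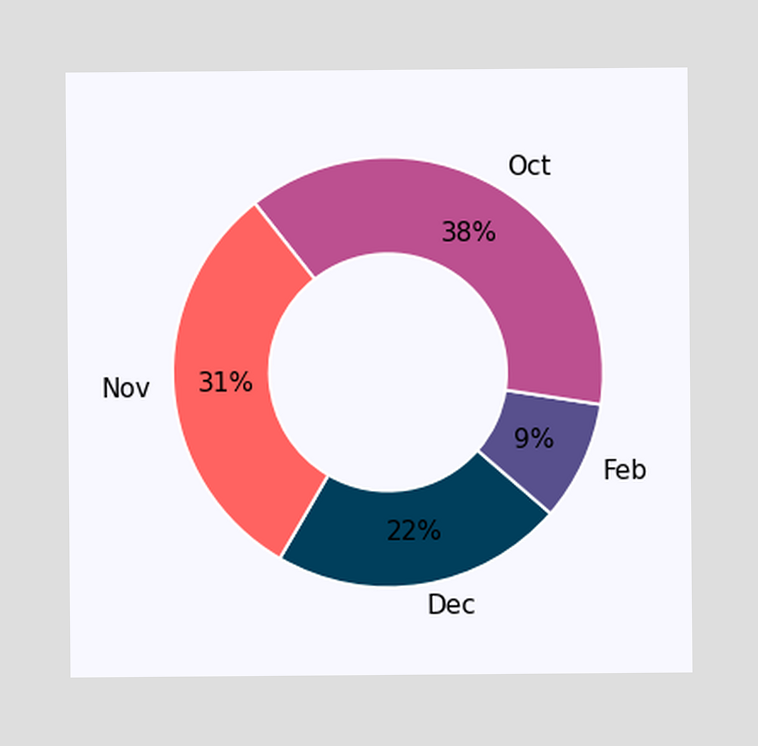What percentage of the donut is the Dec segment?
The Dec segment takes up 22% of the ring.

22%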